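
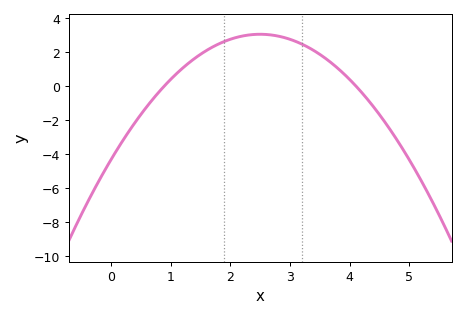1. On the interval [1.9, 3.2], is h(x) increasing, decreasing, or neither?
neither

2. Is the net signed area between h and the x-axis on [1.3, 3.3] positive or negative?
positive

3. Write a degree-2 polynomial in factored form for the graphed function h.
y = -1.18(x - 0.9)(x - 4.1)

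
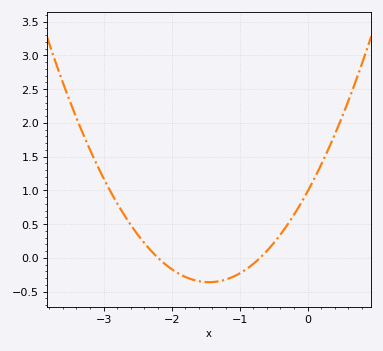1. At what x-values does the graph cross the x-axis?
-2.2, -0.7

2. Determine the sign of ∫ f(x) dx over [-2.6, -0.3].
negative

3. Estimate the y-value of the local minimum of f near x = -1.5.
-0.35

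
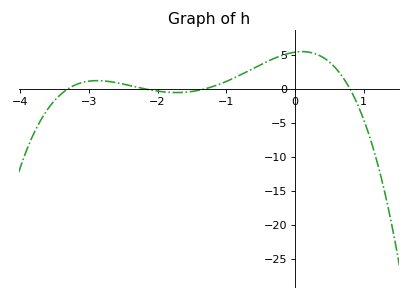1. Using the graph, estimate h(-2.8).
1.15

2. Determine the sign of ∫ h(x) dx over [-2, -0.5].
positive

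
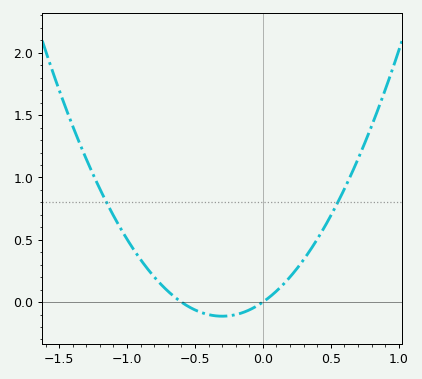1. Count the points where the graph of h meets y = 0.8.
2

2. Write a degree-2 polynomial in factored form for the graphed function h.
y = 1.26(x + 0.6)(x - 0)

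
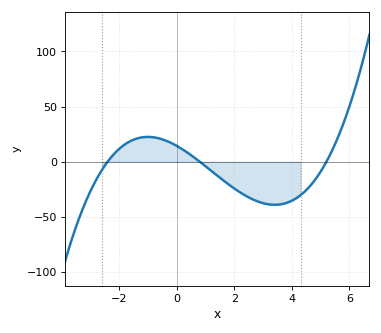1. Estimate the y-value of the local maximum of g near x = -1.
20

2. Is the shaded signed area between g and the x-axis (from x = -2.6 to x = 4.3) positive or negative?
negative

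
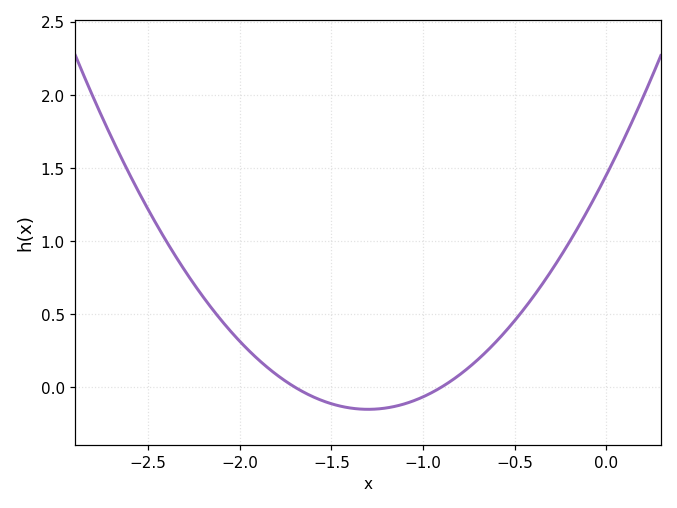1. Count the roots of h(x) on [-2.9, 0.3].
2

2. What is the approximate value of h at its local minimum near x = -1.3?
-0.15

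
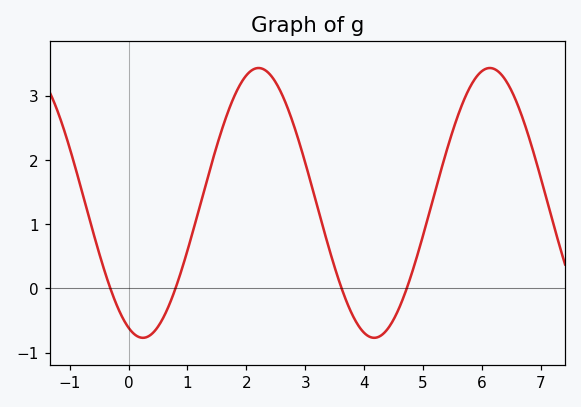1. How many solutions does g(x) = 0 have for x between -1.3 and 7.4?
4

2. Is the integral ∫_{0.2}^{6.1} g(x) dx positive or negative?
positive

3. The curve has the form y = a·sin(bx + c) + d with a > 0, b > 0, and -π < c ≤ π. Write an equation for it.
y = 2.1sin(1.6x - 2) + 1.33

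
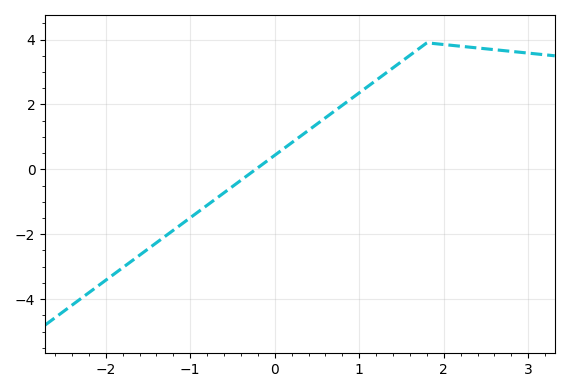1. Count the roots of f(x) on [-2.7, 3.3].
1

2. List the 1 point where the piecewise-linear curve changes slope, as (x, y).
(1.8, 3.9)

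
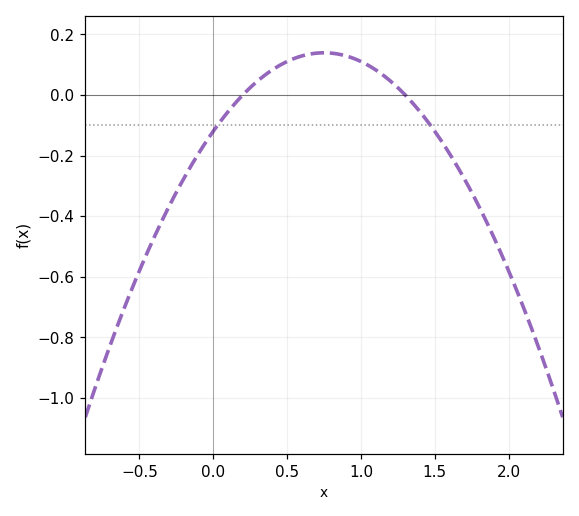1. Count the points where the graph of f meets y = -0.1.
2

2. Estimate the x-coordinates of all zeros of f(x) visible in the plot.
0.2, 1.3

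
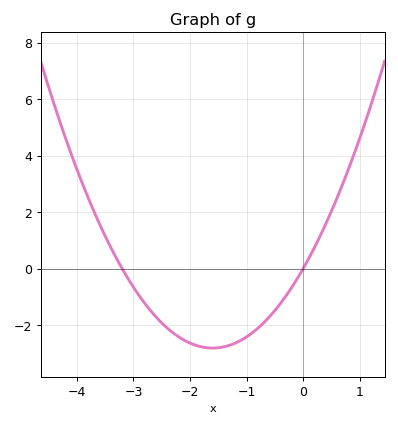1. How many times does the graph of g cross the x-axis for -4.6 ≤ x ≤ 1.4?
2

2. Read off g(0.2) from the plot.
0.8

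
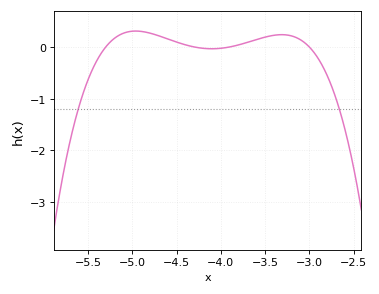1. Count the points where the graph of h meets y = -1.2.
2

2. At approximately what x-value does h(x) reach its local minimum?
-4.1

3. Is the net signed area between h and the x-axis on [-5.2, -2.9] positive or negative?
positive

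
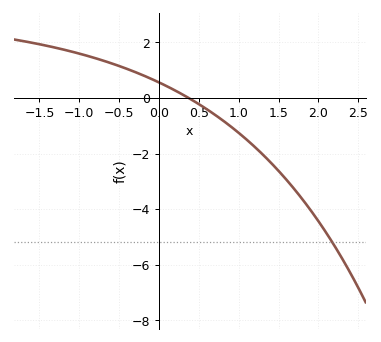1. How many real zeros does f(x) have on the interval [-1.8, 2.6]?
1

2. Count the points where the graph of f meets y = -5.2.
1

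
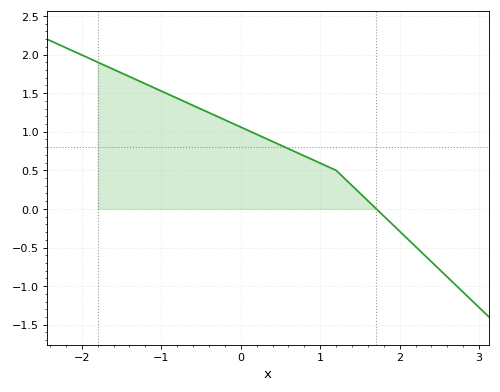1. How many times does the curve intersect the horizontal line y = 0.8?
1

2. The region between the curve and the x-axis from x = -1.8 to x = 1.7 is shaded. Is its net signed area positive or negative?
positive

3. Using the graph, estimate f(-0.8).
1.45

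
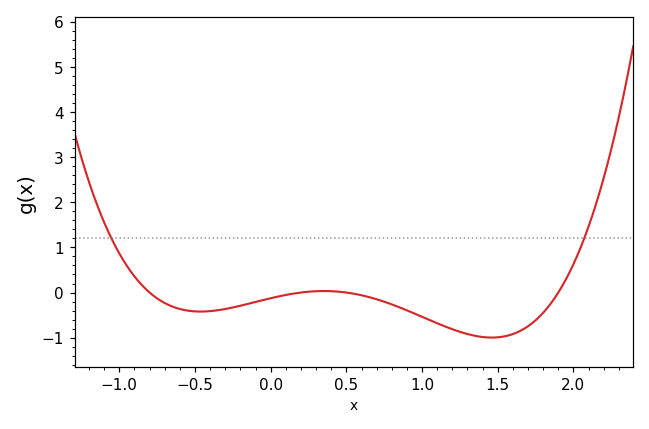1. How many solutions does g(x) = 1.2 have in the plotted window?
2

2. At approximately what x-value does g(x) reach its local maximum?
0.35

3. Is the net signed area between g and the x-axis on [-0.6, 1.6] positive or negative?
negative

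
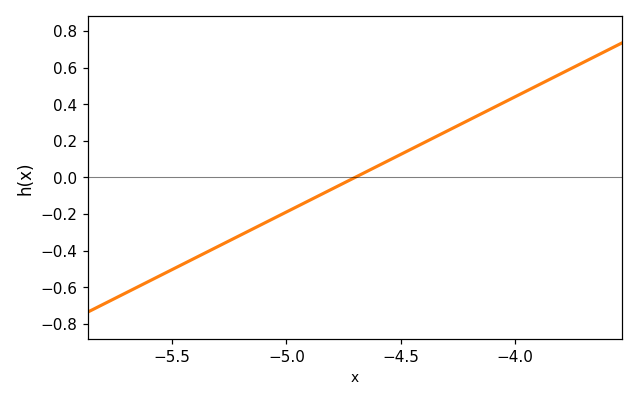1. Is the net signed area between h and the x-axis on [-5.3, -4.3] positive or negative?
negative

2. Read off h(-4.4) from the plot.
0.18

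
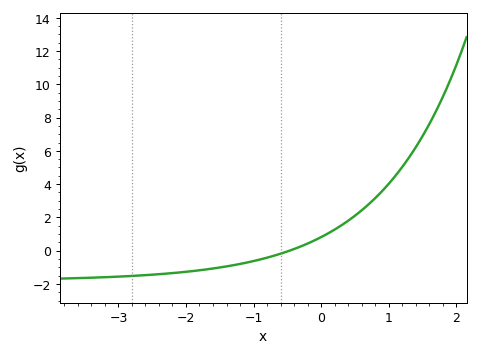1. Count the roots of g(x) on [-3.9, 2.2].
1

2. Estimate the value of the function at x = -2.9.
-1.6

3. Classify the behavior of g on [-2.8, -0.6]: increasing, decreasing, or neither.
increasing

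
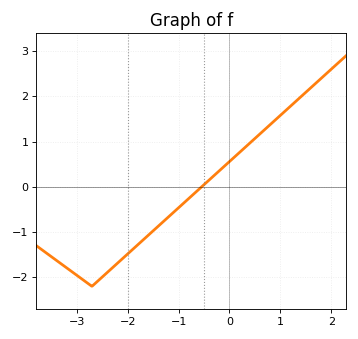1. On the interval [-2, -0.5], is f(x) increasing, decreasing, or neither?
increasing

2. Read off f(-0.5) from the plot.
0.048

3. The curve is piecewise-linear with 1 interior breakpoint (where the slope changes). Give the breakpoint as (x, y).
(-2.7, -2.2)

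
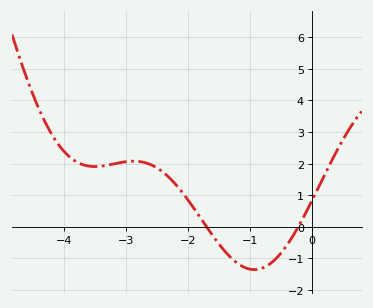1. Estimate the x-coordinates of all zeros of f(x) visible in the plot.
-1.7, -0.219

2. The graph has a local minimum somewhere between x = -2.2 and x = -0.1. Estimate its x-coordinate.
-0.93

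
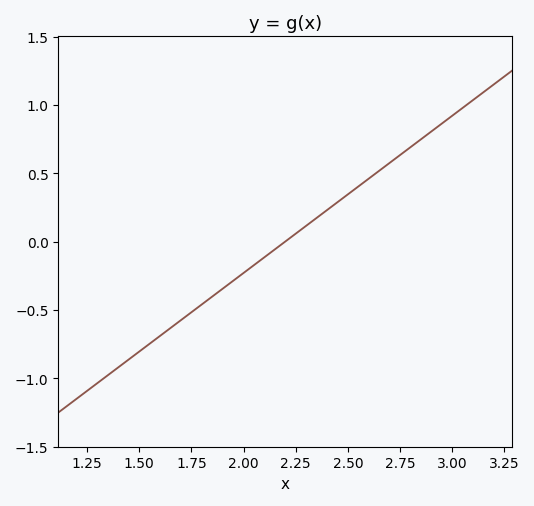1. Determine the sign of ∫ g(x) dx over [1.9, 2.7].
positive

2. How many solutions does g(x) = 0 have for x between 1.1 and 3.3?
1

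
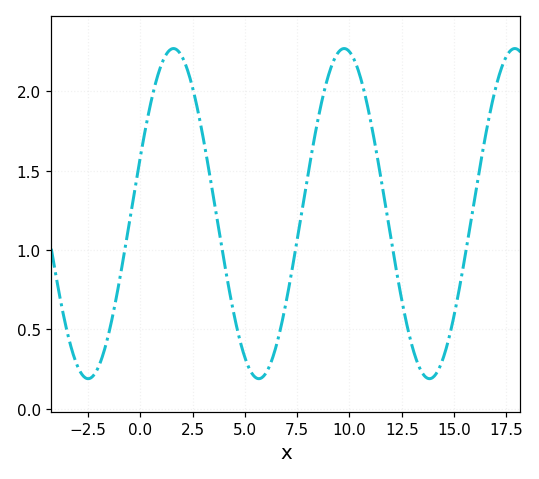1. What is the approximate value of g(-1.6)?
0.428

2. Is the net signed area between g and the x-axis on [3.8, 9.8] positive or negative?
positive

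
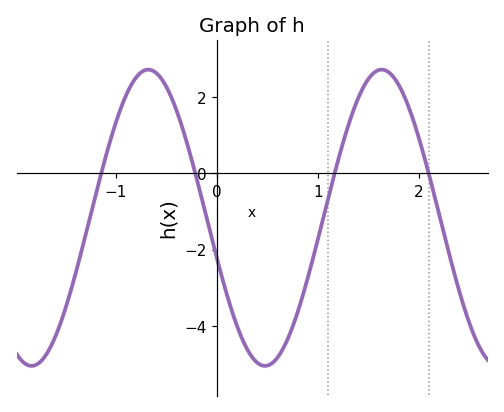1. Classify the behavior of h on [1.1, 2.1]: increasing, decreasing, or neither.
neither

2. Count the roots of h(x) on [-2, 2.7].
4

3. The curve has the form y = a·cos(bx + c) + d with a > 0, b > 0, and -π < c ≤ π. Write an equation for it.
y = 3.88cos(2.72x + 1.85) - 1.16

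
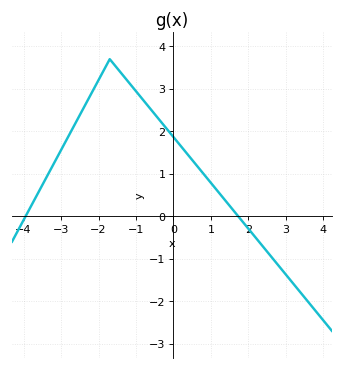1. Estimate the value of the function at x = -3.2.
1.23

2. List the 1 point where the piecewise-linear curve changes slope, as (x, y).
(-1.7, 3.7)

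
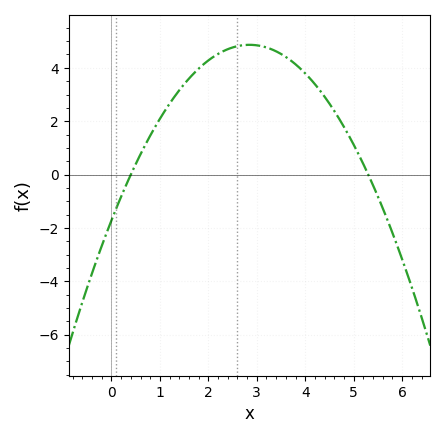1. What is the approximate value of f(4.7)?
2.09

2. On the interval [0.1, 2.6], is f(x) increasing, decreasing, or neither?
increasing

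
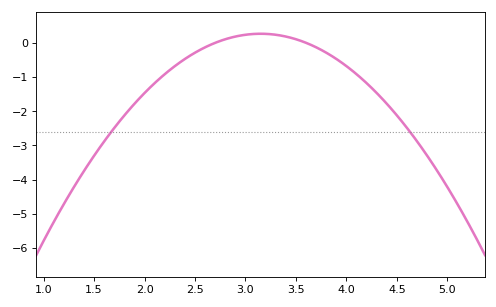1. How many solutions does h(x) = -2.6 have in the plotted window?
2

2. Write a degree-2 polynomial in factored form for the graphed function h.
y = -1.31(x - 2.7)(x - 3.6)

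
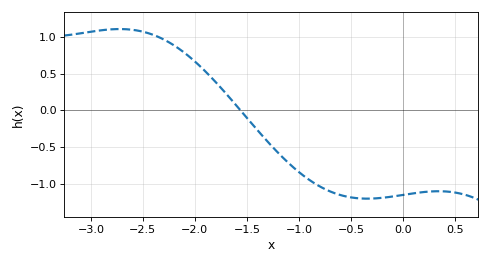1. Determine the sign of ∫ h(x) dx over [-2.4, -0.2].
negative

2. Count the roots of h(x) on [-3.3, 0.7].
1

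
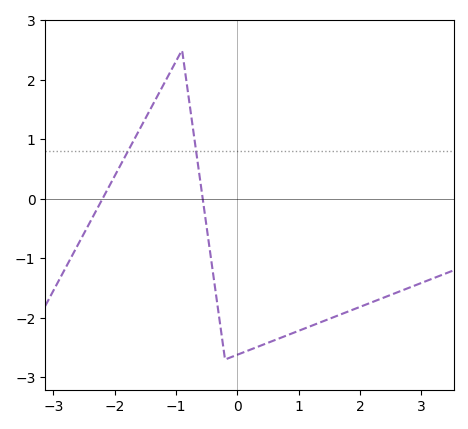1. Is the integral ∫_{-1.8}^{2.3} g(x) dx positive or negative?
negative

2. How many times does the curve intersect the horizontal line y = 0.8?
2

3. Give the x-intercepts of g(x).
-2.2, -0.6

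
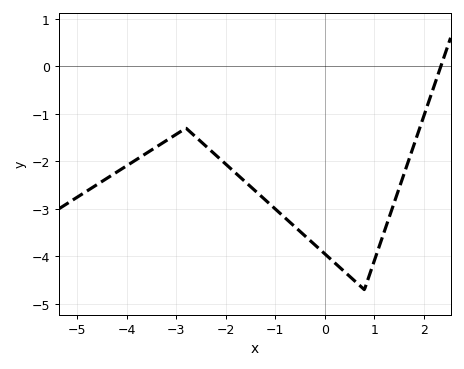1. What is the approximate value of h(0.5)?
-4.4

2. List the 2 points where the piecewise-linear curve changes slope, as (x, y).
(-2.8, -1.3); (0.8, -4.7)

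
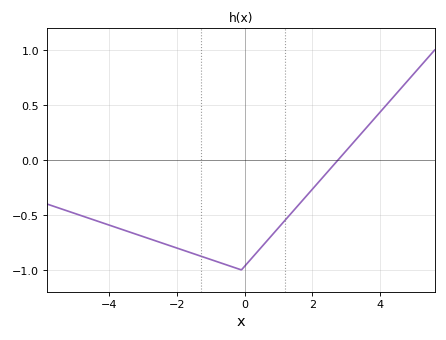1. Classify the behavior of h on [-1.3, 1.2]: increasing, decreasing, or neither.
neither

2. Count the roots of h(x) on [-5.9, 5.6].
1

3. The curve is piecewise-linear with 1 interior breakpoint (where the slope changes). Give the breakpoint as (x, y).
(-0.1, -1)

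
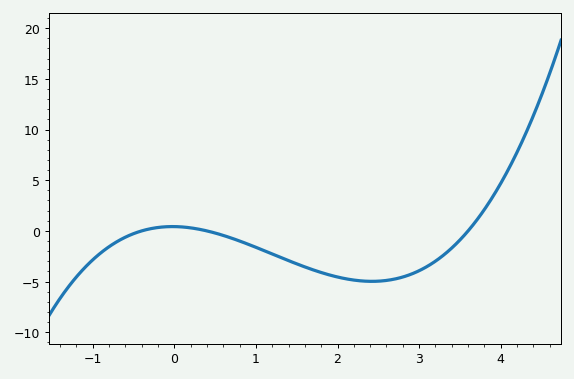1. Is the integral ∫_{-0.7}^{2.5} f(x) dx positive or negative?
negative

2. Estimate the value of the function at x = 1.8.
-4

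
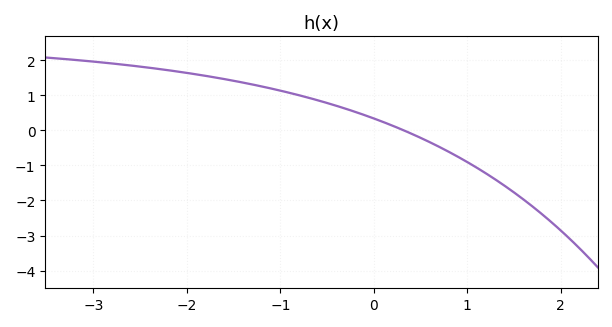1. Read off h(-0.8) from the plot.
1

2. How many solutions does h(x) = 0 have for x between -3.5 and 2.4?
1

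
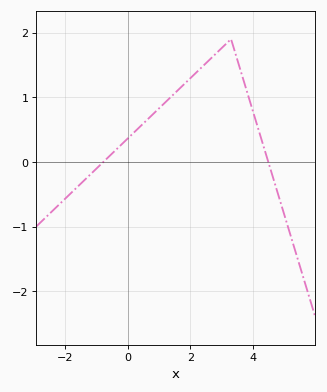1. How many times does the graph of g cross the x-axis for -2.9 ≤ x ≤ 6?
2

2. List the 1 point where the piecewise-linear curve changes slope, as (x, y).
(3.3, 1.9)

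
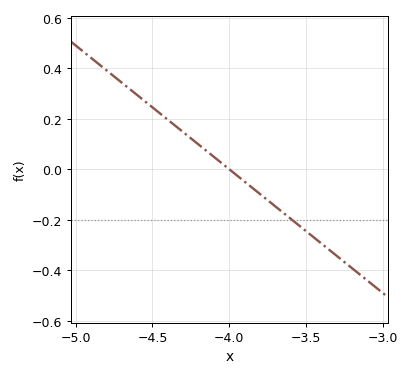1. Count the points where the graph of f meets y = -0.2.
1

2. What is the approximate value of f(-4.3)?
0.147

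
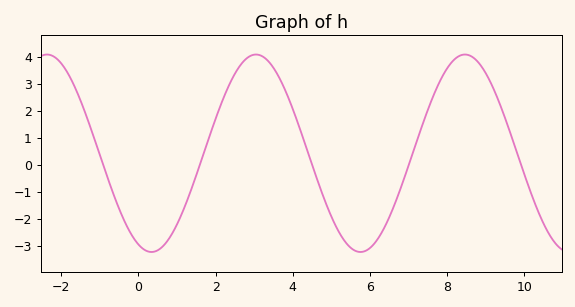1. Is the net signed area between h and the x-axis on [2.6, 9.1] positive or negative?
positive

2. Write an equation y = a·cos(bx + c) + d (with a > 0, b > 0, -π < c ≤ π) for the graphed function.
y = 3.65cos(1.2x + 2.8) + 0.43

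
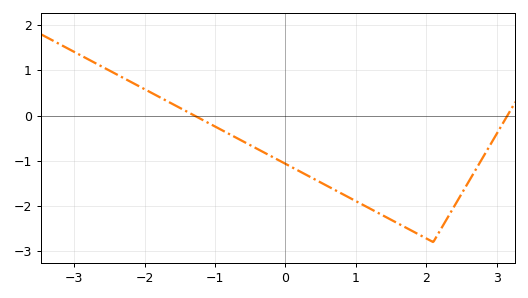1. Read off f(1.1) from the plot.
-2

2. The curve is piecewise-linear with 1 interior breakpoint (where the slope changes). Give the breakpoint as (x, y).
(2.1, -2.8)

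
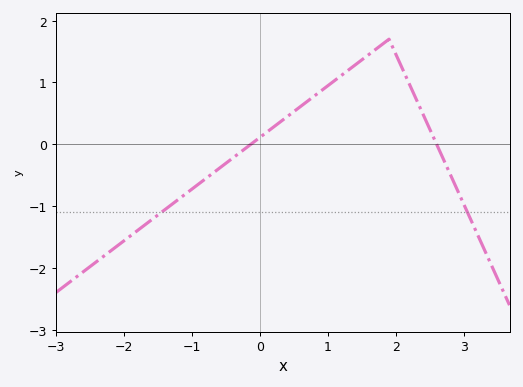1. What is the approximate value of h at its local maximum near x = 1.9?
1.7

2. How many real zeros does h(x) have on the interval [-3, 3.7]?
2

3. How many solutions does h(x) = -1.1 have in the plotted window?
2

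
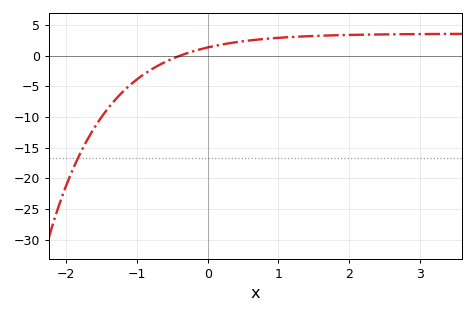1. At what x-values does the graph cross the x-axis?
-0.4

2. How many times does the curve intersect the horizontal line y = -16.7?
1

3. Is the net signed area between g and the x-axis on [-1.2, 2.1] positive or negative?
positive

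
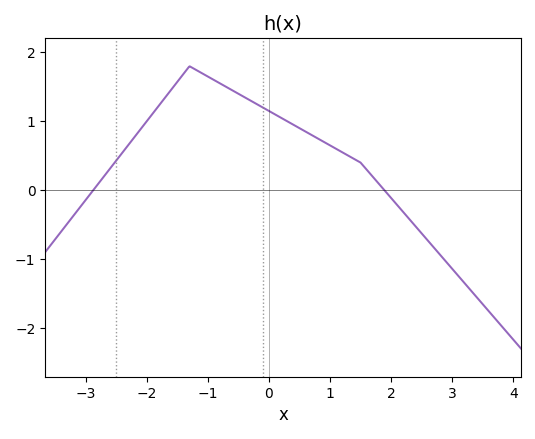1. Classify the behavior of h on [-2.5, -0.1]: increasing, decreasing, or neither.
neither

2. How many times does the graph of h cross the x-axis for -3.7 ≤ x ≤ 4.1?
2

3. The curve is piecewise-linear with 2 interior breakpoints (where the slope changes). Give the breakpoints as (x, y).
(-1.3, 1.8); (1.5, 0.4)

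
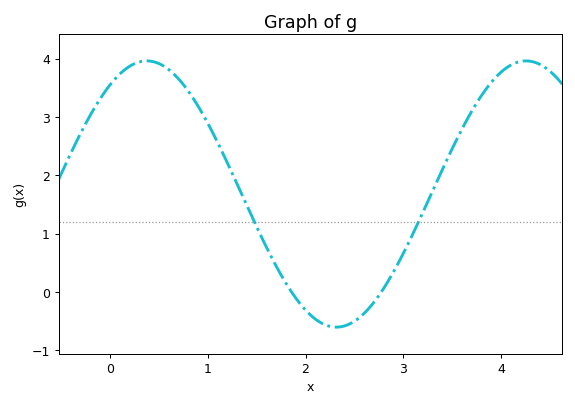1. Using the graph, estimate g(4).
3.8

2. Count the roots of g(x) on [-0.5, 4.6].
2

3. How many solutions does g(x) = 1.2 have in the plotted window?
2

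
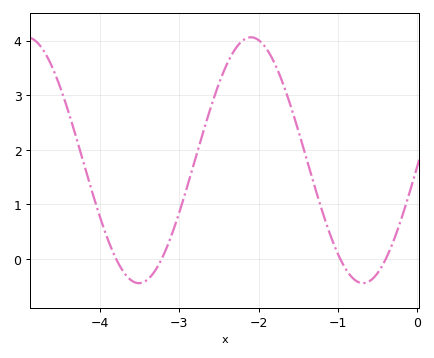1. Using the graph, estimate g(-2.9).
1.3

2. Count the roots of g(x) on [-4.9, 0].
4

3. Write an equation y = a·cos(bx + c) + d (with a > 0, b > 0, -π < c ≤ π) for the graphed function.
y = 2.25cos(2.2x - 1.6) + 1.81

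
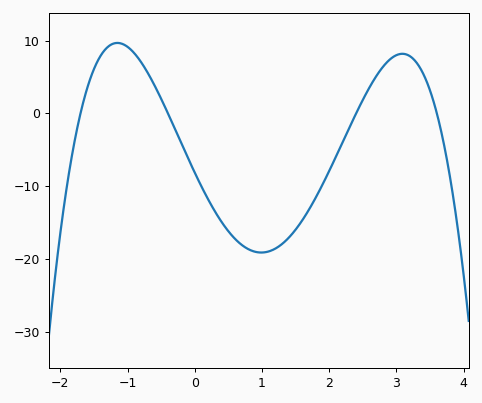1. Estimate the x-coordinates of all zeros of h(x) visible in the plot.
-1.7, -0.4, 2.4, 3.6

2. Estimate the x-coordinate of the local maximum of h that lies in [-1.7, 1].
-1.15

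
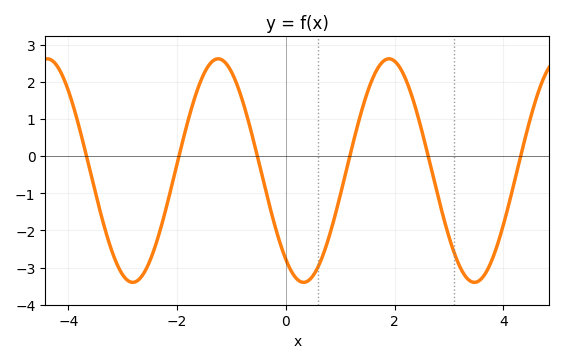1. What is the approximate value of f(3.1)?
-2.62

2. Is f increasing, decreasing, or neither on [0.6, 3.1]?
neither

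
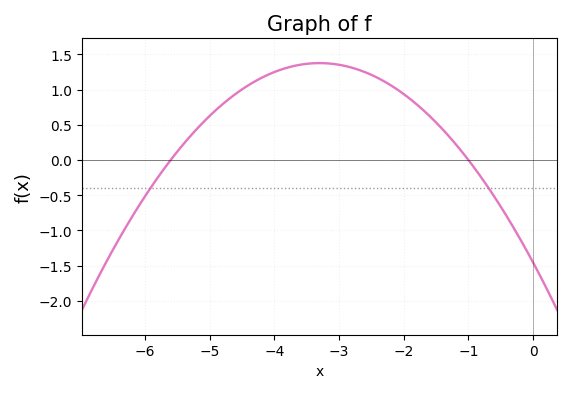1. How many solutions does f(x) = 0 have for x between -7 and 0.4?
2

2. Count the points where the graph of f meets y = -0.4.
2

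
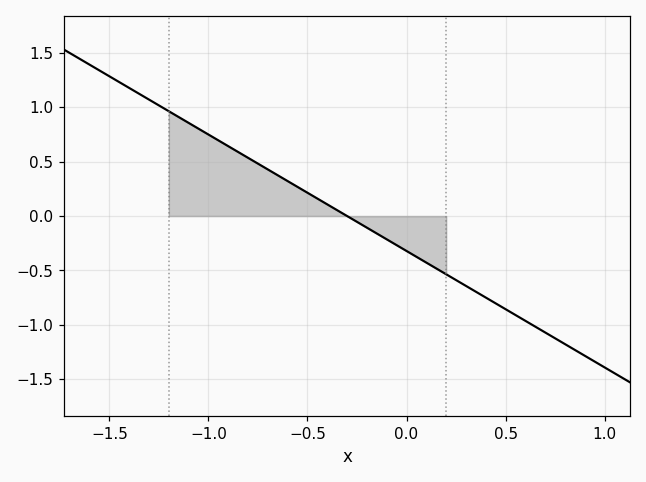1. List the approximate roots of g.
-0.3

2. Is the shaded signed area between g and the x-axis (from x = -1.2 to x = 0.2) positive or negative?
positive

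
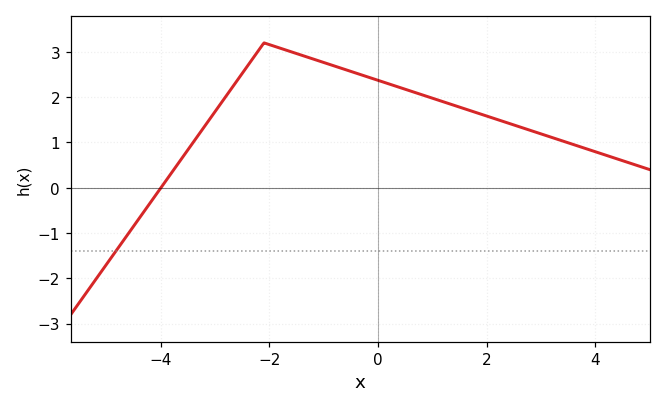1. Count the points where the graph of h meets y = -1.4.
1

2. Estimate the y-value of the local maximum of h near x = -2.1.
3.2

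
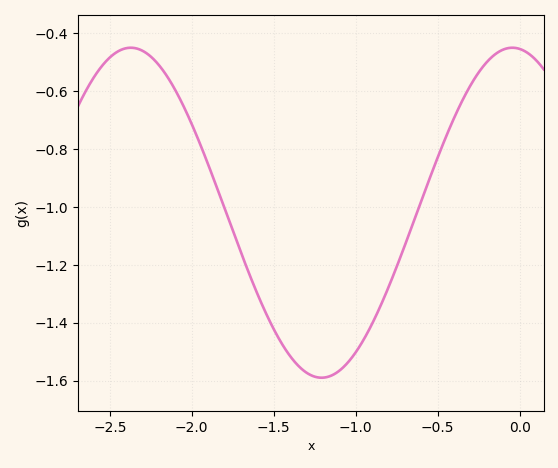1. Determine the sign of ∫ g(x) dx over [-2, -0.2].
negative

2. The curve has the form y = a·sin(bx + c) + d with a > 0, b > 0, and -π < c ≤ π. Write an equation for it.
y = 0.57sin(2.7x + 1.69) - 1.02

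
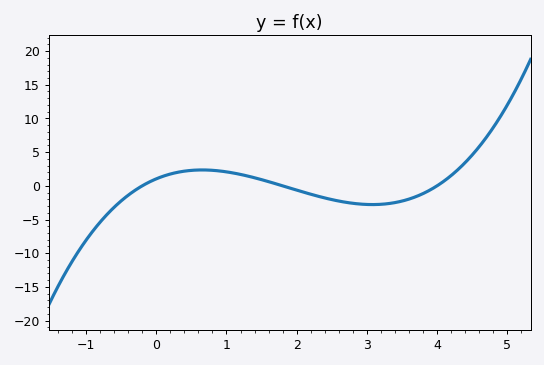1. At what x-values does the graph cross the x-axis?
-0.2, 1.8, 4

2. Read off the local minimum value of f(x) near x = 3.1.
-2.78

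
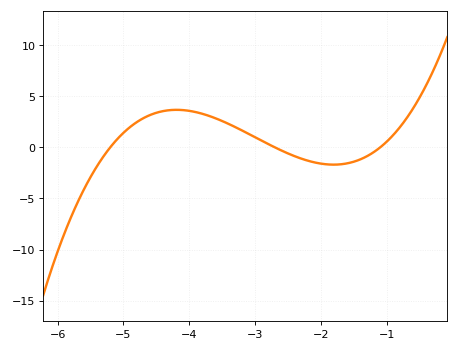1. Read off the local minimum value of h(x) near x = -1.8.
-1.69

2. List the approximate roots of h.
-5.2, -2.7, -1.1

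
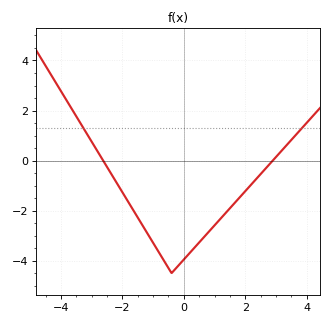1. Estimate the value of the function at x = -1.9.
-1.47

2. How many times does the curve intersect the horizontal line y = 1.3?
2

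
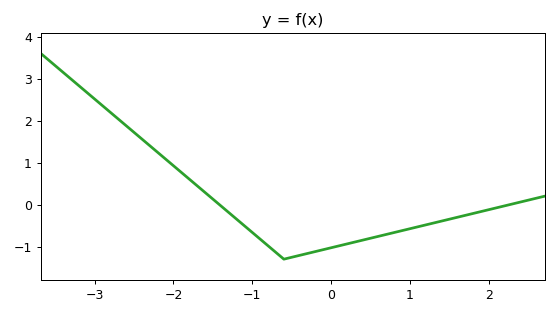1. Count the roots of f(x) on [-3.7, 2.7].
2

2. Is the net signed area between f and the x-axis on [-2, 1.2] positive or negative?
negative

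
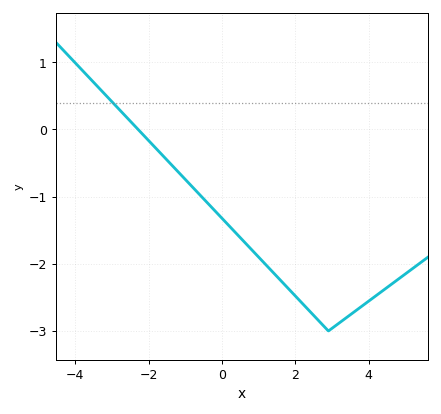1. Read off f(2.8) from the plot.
-2.94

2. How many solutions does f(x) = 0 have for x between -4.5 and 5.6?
1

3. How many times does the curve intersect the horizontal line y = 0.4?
1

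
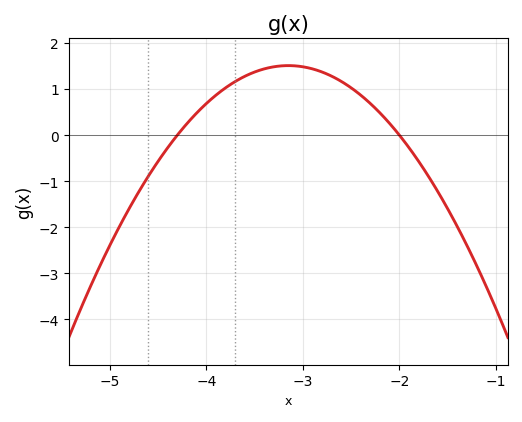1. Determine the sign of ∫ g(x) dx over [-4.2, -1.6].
positive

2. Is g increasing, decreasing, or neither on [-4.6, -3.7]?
increasing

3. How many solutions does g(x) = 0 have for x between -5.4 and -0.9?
2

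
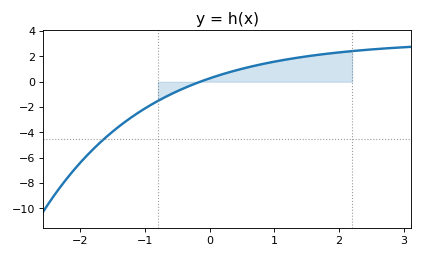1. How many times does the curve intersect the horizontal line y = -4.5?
1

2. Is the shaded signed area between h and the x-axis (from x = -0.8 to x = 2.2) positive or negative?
positive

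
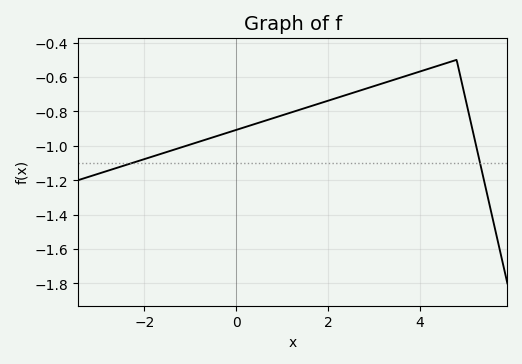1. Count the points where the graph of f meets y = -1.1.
2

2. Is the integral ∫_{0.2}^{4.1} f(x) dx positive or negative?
negative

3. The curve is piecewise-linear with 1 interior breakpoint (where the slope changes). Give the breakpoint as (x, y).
(4.8, -0.5)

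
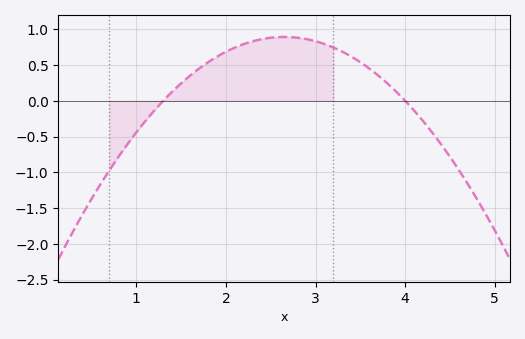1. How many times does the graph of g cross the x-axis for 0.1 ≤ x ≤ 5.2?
2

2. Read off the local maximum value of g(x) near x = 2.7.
0.9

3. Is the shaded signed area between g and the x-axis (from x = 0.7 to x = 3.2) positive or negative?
positive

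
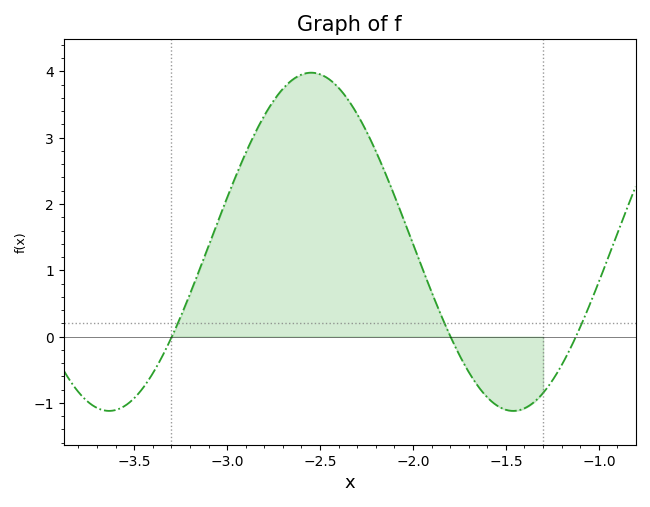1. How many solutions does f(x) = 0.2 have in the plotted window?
3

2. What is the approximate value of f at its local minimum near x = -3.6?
-1.1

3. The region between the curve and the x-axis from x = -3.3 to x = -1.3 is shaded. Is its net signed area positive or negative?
positive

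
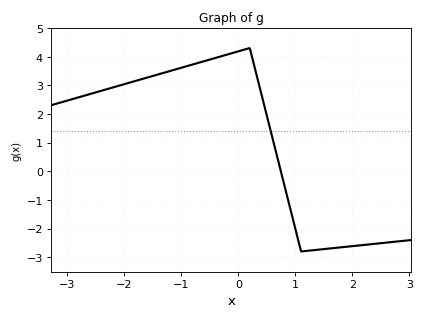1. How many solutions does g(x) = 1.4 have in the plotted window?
1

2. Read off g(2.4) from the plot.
-2.5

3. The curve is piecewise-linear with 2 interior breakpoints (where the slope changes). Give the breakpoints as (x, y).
(0.2, 4.3); (1.1, -2.8)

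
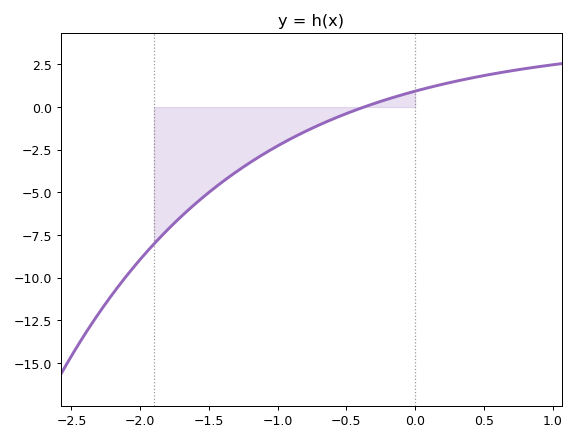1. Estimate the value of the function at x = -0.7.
-1.06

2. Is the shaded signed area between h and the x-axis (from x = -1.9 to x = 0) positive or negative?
negative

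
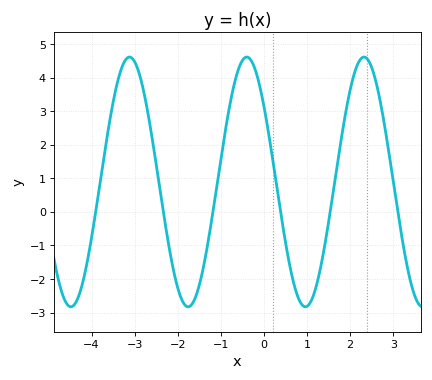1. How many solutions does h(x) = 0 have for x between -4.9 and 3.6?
6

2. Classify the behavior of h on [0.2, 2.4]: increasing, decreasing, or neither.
neither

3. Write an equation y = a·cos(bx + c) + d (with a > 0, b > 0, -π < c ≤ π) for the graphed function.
y = 3.72cos(2.31x + 0.922) + 0.89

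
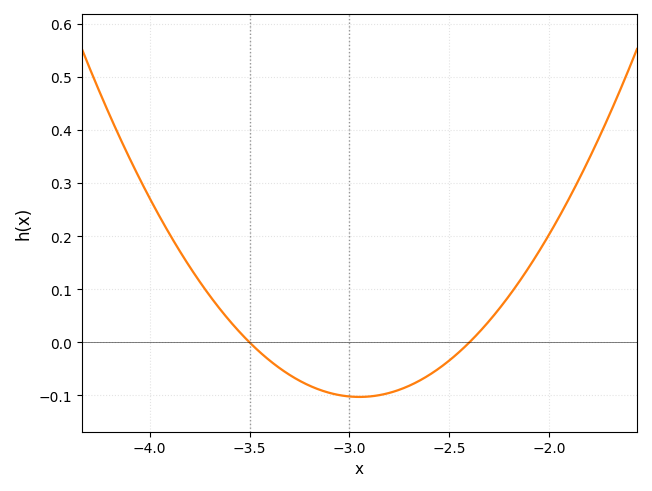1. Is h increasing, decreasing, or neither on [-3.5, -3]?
decreasing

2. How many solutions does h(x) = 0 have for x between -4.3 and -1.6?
2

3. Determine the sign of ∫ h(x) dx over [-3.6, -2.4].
negative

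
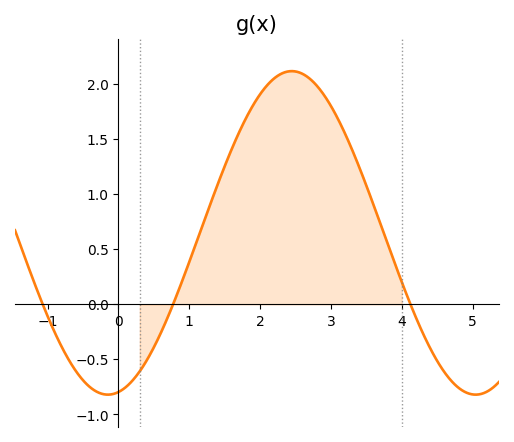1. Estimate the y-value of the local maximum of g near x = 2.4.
2.1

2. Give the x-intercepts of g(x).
-1.1, 0.8, 4.1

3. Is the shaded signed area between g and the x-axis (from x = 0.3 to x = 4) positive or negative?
positive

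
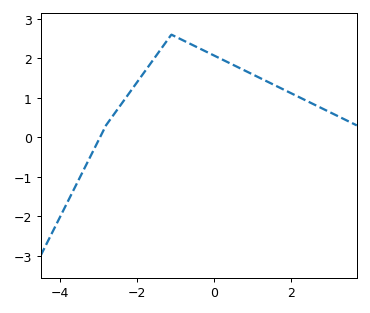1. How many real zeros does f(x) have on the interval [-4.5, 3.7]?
1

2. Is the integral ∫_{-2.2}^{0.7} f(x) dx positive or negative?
positive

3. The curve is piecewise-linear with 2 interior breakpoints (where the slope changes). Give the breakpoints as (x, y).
(-2.8, 0.3); (-1.1, 2.6)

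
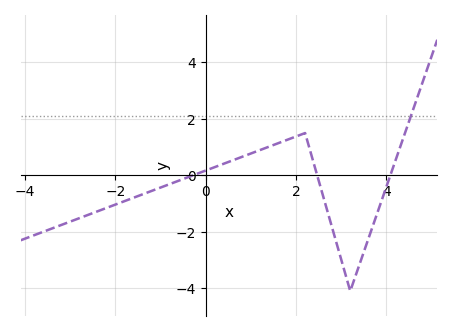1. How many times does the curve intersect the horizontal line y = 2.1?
1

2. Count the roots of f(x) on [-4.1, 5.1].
3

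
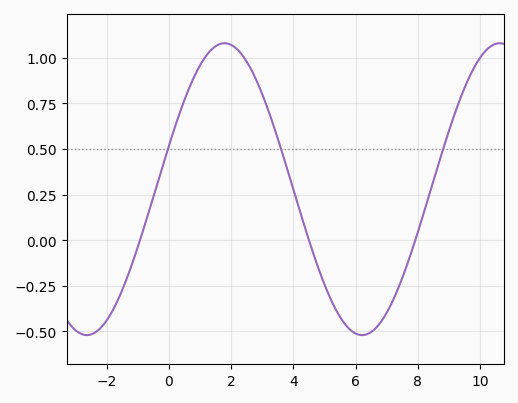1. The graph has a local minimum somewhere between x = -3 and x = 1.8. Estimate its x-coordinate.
-2.6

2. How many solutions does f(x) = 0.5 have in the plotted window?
3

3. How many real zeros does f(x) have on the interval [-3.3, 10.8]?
3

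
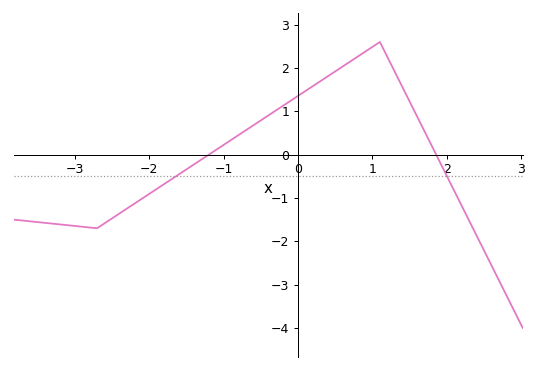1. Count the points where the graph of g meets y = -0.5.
2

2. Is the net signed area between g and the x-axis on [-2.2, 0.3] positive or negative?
positive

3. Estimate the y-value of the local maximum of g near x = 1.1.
2.6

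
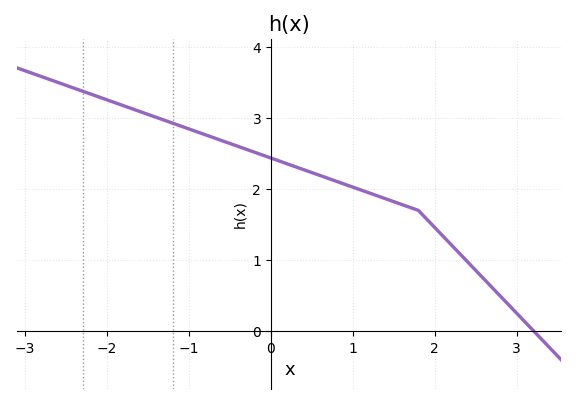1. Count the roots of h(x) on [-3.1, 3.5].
1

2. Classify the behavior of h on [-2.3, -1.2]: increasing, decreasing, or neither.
decreasing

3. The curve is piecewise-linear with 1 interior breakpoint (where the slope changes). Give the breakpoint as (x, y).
(1.8, 1.7)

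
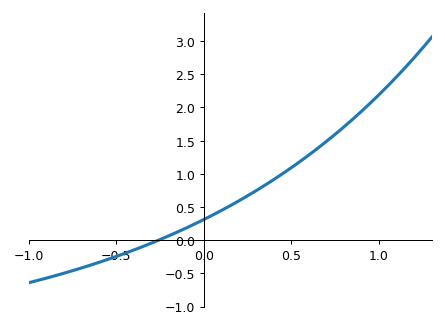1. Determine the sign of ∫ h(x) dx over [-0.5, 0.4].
positive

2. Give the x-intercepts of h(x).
-0.25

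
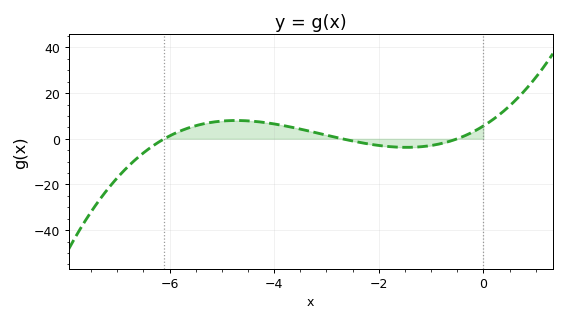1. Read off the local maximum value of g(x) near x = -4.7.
8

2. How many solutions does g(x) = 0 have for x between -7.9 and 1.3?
3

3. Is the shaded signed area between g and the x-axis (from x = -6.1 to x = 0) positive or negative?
positive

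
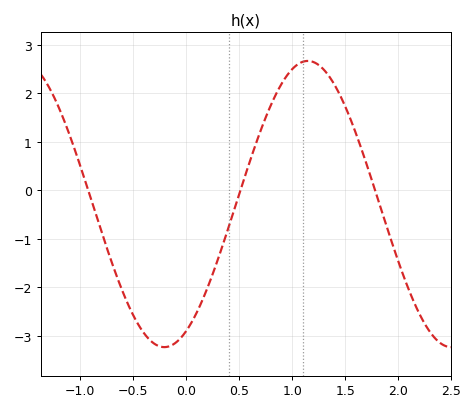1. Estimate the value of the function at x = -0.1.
-3.14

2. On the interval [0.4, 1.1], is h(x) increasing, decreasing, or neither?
increasing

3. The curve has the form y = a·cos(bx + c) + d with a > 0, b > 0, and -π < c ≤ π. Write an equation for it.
y = 2.95cos(2.32x - 2.66) - 0.28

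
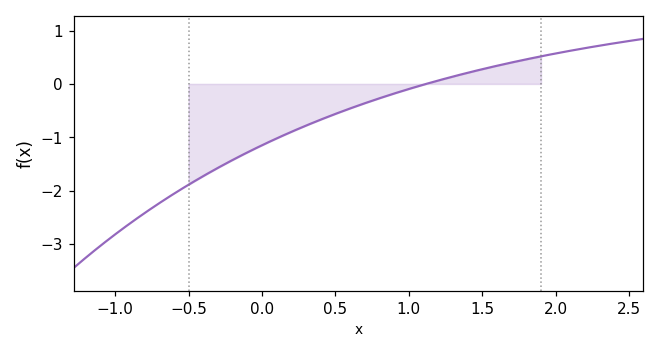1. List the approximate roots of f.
1.12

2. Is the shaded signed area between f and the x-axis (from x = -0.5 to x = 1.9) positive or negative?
negative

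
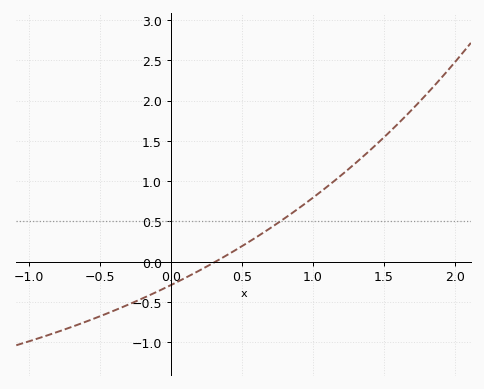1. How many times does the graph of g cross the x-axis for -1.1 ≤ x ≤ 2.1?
1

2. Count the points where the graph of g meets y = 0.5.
1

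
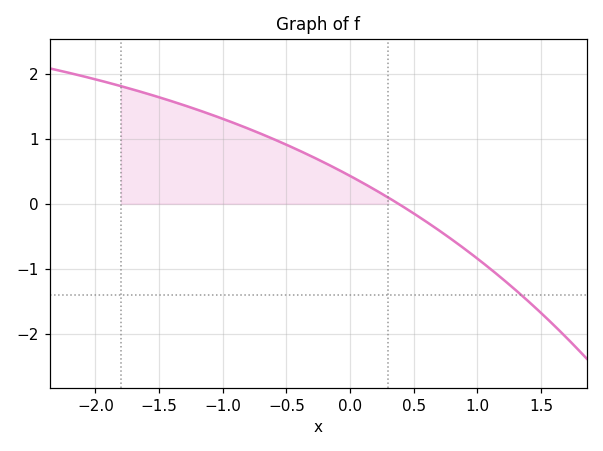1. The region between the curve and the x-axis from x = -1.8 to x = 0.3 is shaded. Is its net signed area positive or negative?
positive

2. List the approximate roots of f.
0.381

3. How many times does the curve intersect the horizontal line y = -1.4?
1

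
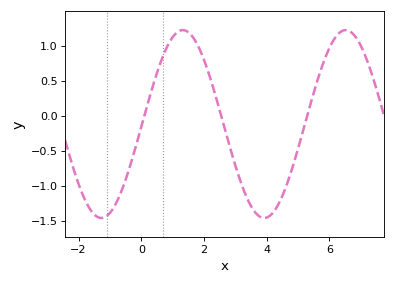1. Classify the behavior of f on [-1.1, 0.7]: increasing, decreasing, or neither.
increasing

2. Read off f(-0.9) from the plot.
-1.33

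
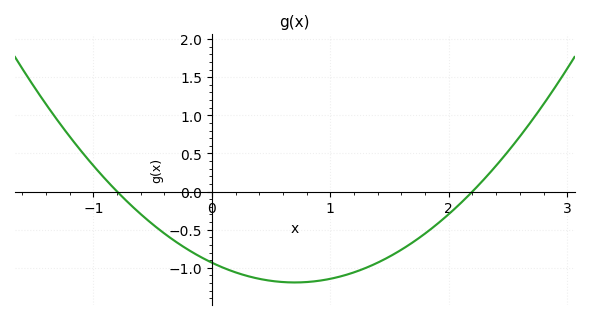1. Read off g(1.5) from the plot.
-0.85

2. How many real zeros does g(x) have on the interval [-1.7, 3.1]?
2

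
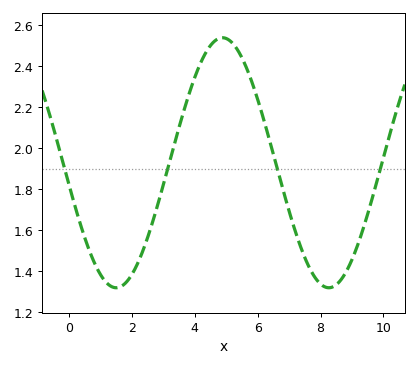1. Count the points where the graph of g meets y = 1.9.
4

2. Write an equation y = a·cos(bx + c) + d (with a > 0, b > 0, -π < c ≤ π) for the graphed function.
y = 0.61cos(0.93x + 1.7) + 1.93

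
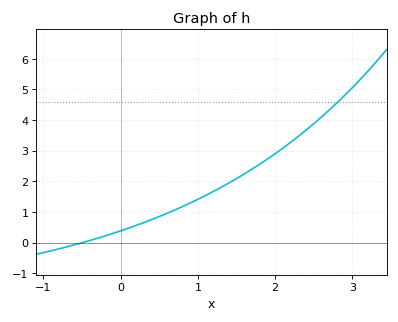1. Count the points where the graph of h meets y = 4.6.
1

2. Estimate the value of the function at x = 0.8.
1.2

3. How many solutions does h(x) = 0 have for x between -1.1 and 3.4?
1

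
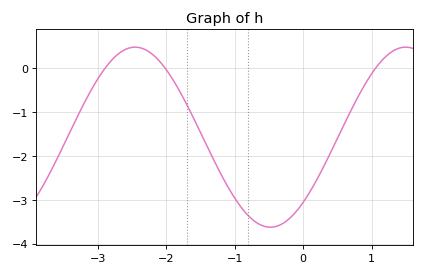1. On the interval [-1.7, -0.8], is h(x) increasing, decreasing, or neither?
decreasing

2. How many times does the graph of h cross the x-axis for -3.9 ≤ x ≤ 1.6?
3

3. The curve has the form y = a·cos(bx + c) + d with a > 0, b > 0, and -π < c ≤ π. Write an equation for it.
y = 2.05cos(1.59x - 2.38) - 1.57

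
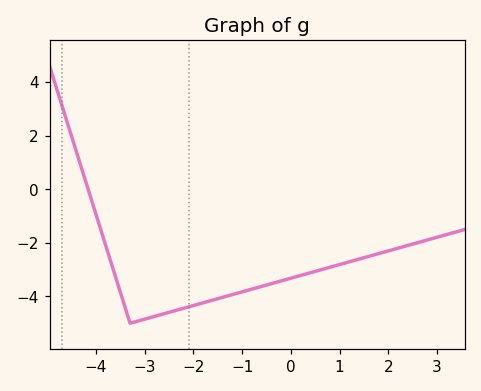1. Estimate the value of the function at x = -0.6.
-3.62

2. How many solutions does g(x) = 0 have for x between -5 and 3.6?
1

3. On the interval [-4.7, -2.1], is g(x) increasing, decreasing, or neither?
neither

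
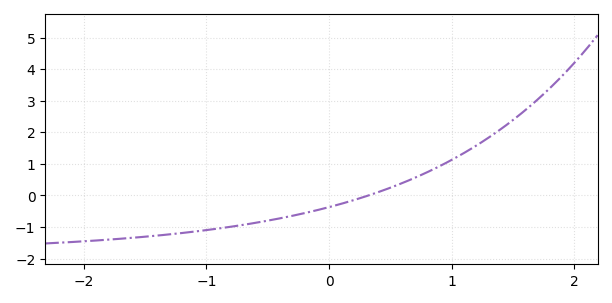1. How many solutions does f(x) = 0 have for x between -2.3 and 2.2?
1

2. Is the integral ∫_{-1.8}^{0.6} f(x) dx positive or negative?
negative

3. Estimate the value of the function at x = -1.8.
-1.4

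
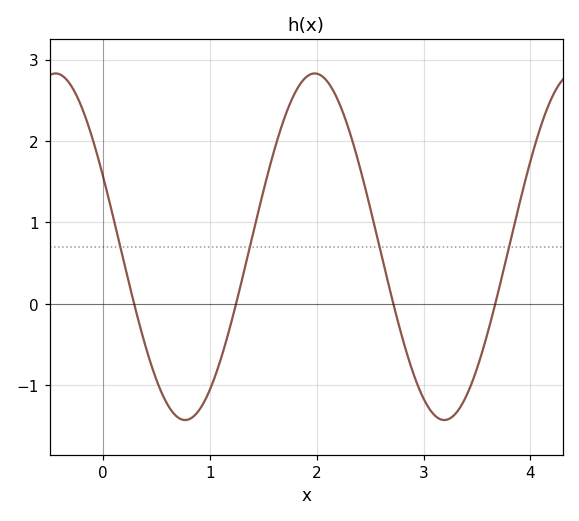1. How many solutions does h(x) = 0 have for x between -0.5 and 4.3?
4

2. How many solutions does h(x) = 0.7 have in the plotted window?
4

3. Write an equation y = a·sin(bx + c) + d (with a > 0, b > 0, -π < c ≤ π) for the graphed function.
y = 2.13sin(2.59x + 2.72) + 0.7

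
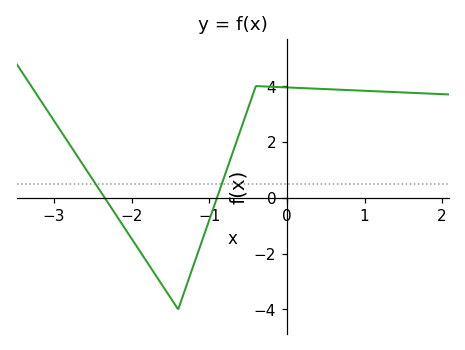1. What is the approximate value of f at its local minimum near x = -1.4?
-4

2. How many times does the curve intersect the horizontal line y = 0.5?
2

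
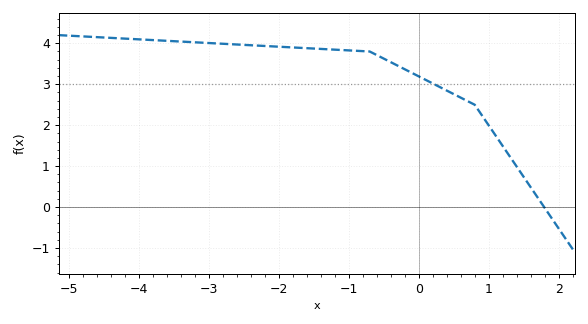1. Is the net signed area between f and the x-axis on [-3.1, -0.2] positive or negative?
positive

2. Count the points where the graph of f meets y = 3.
1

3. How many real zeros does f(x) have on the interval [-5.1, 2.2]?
1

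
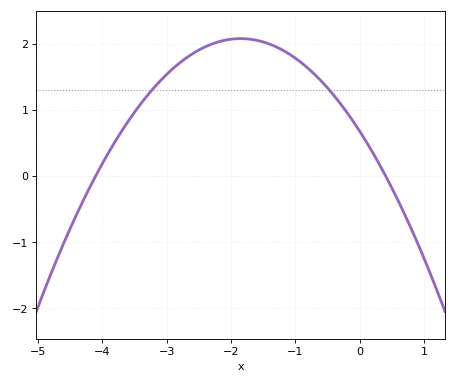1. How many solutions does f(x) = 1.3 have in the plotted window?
2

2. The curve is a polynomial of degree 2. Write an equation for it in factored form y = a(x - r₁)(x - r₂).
y = -0.41(x + 4.1)(x - 0.4)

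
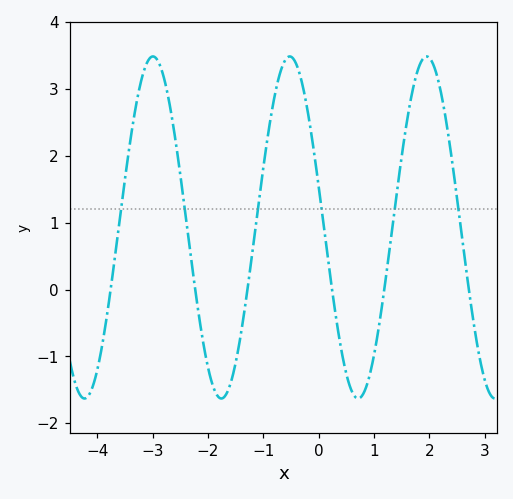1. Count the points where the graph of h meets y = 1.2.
6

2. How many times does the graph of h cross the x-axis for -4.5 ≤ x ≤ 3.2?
6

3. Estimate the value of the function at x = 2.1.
3.31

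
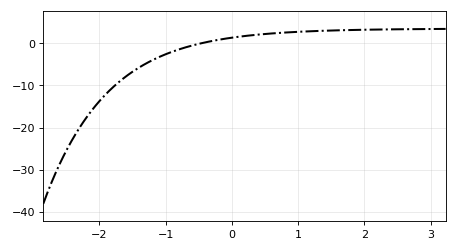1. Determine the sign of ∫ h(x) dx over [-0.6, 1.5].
positive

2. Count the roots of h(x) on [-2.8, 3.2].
1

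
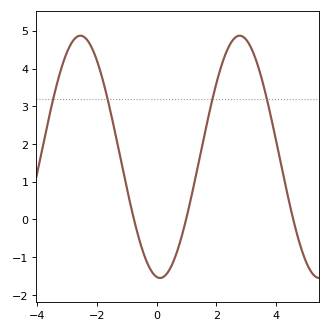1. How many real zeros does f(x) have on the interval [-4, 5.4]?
3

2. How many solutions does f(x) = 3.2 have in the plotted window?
4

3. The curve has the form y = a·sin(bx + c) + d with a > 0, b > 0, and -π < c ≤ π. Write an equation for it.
y = 3.21sin(1.18x - 1.71) + 1.66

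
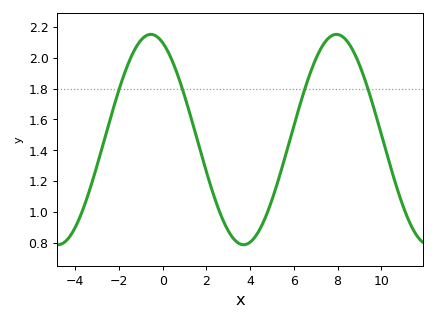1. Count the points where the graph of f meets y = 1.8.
4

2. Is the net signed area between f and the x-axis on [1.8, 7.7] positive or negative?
positive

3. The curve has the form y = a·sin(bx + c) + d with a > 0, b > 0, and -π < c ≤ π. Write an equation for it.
y = 0.68sin(0.74x + 1.97) + 1.47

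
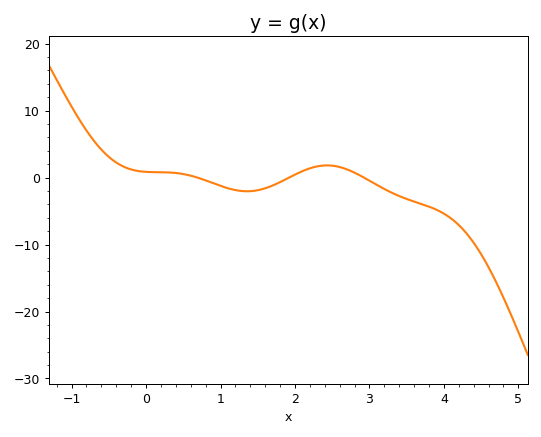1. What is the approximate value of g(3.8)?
-4.34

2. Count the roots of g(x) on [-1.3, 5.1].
3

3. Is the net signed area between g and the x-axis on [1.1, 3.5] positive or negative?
negative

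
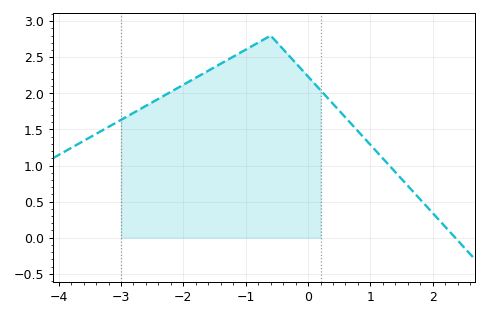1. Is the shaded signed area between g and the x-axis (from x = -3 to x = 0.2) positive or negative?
positive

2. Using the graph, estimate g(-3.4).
1.44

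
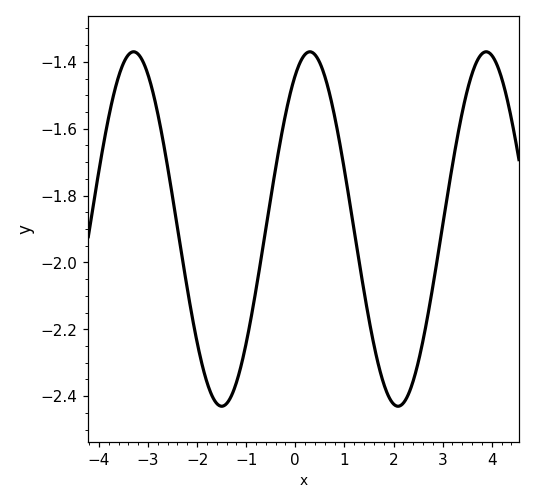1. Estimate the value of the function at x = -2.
-2.24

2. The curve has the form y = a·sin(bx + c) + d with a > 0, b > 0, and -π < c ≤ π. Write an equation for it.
y = 0.53sin(1.8x + 1.1) - 1.9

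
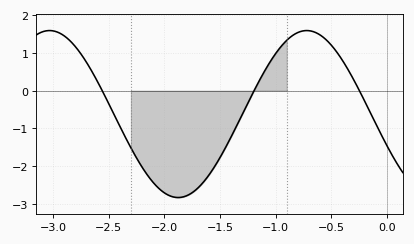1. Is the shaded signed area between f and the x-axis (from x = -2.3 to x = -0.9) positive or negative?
negative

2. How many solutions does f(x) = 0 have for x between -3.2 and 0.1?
3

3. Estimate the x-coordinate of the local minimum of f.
-1.88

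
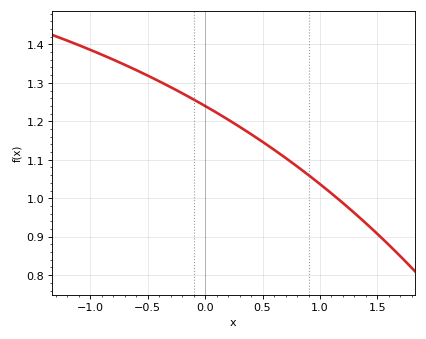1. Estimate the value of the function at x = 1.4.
0.935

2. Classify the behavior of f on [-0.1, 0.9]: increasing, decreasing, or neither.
decreasing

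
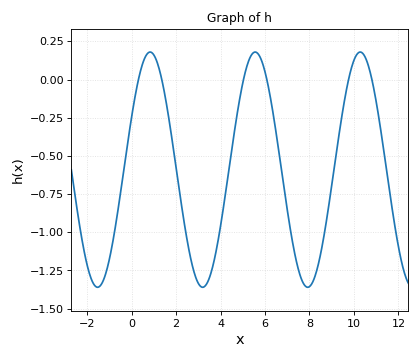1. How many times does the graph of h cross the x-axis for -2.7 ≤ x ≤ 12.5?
6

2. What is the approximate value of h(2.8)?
-1.26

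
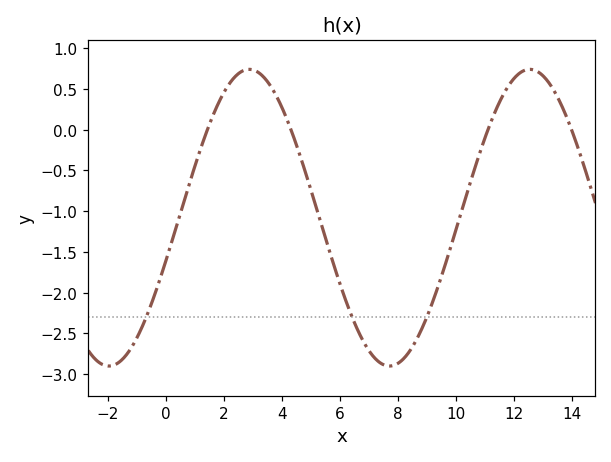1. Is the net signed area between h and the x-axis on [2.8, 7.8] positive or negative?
negative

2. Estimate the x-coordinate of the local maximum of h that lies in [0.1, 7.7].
2.8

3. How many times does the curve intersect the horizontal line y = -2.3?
3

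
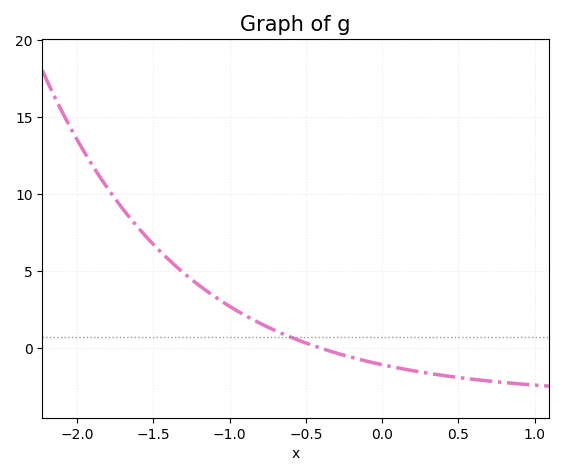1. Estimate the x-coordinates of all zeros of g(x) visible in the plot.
-0.402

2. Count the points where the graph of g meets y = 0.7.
1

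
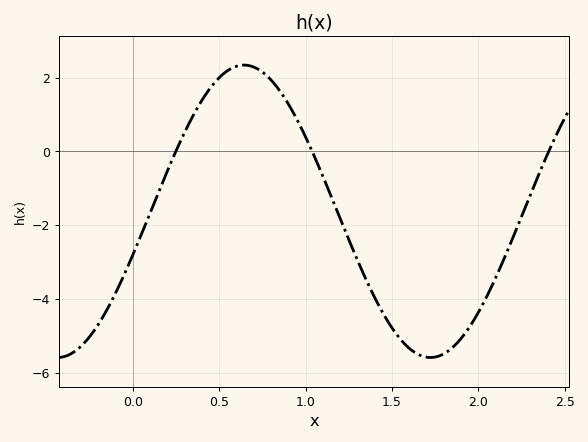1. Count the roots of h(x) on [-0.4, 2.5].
3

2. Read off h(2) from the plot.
-4.4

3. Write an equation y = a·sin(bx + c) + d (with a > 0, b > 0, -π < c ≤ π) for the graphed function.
y = 3.96sin(2.9x - 0.3) - 1.62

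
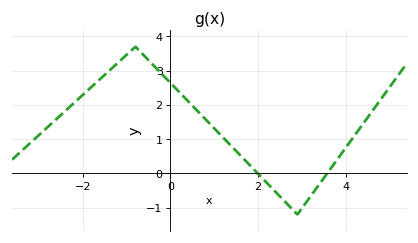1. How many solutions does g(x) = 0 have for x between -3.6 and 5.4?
2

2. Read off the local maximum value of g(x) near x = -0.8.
3.7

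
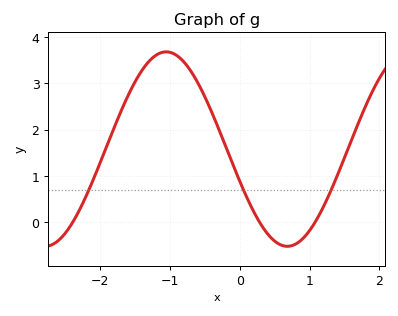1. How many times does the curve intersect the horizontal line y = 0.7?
3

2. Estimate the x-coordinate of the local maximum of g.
-1.1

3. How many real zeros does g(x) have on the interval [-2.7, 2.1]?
3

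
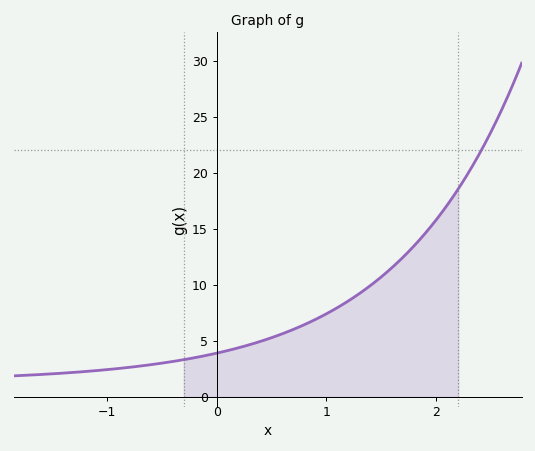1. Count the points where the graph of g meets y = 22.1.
1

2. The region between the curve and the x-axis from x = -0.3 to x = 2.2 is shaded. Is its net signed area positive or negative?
positive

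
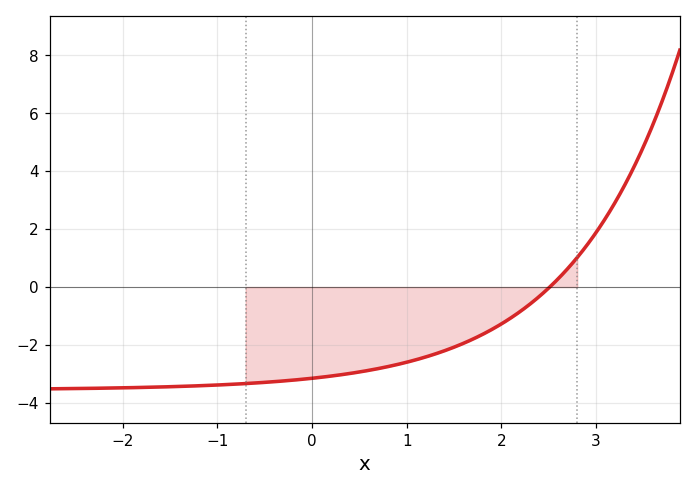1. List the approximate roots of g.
2.5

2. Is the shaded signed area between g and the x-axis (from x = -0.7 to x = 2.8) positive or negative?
negative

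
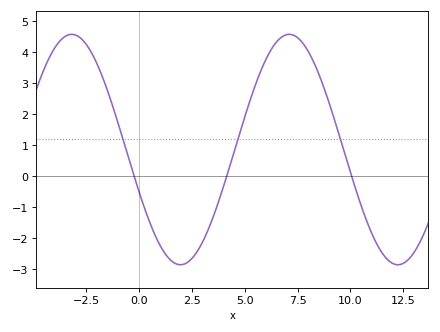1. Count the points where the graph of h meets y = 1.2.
3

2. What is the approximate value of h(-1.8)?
3.3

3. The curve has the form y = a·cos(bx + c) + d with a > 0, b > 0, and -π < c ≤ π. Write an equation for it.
y = 3.71cos(0.61x + 1.95) + 0.86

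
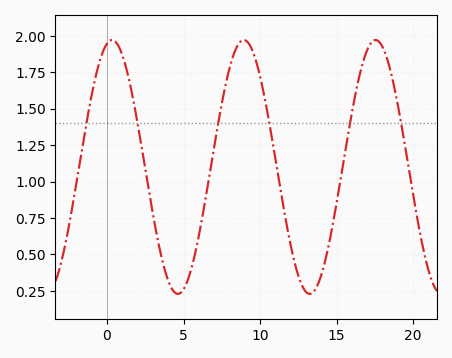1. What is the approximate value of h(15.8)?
1.36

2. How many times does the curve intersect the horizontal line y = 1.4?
6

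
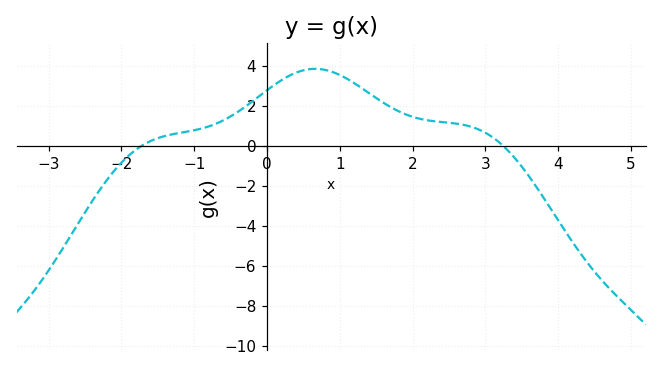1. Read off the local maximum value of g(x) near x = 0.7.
3.8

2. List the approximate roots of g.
-1.8, 3.2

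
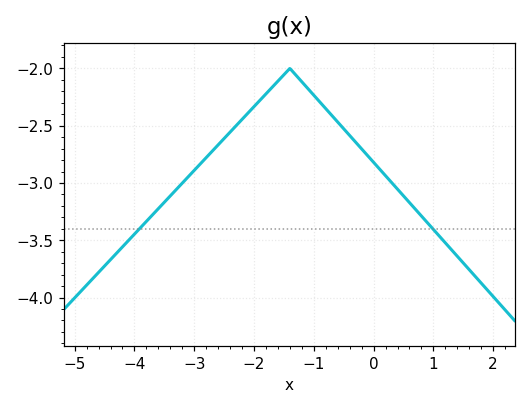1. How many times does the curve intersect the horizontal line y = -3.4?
2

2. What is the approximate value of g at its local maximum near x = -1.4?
-2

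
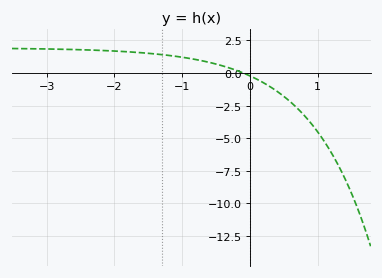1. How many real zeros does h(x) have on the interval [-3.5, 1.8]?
1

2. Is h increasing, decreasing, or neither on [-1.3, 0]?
decreasing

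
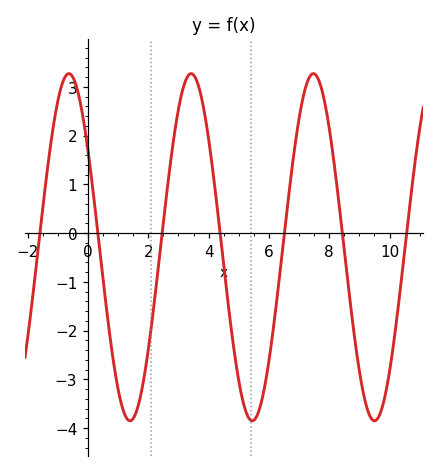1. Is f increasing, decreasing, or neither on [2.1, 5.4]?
neither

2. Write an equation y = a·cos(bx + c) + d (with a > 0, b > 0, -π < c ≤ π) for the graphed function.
y = 3.56cos(1.55x + 0.982) - 0.29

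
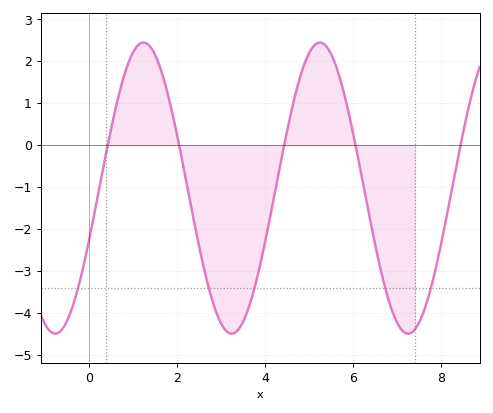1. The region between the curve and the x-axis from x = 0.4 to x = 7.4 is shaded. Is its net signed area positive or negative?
negative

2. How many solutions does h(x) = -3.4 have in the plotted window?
5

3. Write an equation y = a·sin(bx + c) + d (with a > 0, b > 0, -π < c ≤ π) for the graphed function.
y = 3.47sin(1.57x - 0.38) - 1.02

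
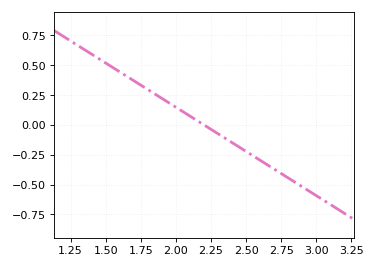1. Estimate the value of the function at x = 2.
0.148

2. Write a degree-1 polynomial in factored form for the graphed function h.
y = -0.74(x - 2.2)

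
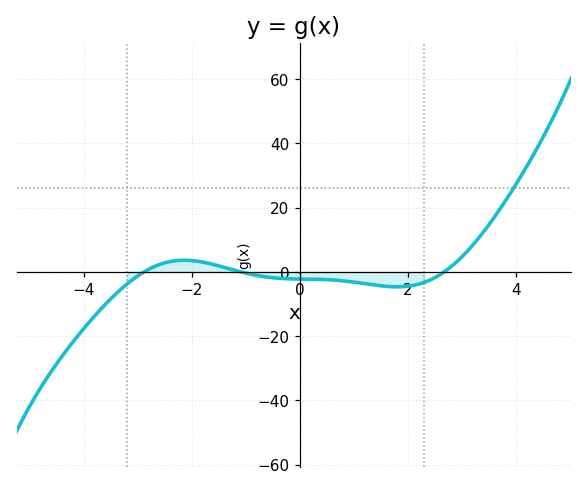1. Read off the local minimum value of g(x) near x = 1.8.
-4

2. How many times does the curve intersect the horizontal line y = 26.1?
1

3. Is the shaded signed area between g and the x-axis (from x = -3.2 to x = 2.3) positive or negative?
negative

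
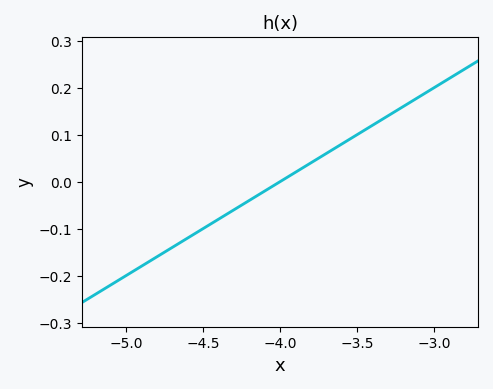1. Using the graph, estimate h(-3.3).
0.14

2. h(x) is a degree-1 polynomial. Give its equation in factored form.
y = 0.2(x + 4)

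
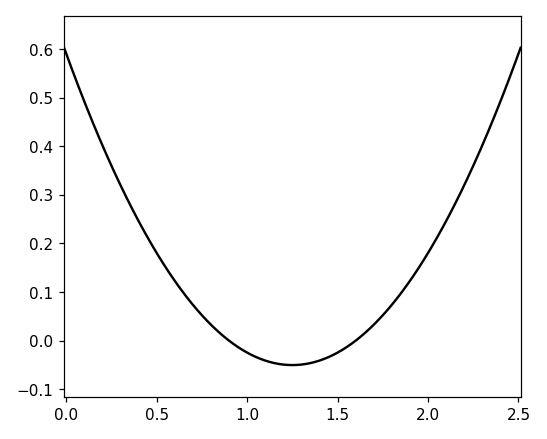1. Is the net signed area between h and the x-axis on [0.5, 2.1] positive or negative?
positive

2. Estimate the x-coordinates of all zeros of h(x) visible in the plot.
0.9, 1.6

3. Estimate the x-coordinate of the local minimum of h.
1.25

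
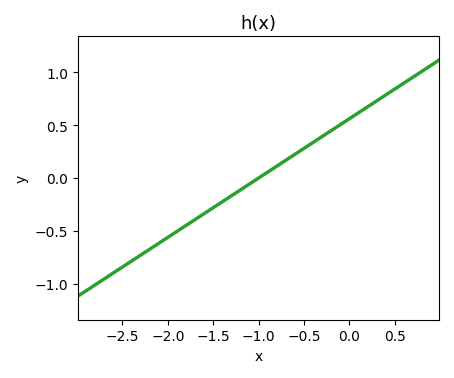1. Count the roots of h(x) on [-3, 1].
1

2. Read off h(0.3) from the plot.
0.728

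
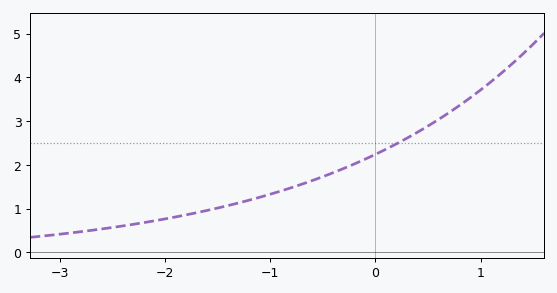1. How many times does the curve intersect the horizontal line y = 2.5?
1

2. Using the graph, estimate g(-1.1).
1.3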